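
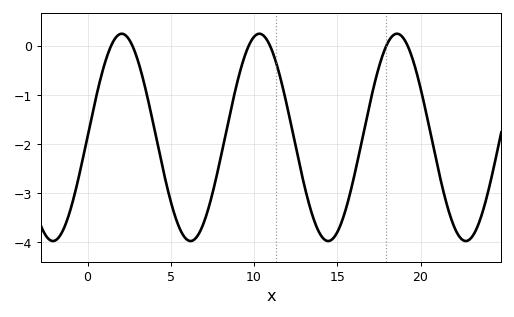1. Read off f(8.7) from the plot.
-1.2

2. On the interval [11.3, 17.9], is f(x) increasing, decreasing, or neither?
neither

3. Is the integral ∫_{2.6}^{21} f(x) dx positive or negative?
negative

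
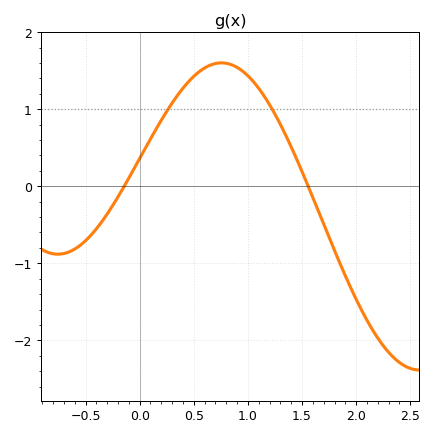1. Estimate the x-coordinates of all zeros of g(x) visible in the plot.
-0.15, 1.55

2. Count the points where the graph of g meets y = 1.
2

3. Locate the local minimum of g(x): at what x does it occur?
-0.75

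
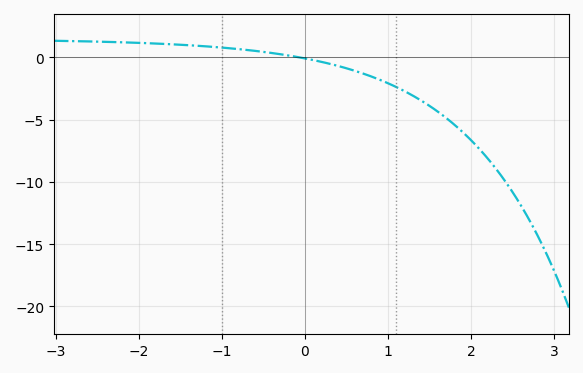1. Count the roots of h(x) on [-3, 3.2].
1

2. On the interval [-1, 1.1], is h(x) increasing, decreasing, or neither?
decreasing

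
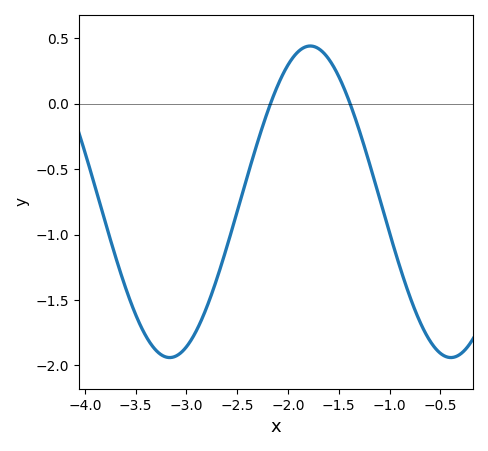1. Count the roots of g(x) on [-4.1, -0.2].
2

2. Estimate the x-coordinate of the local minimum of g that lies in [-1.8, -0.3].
-0.396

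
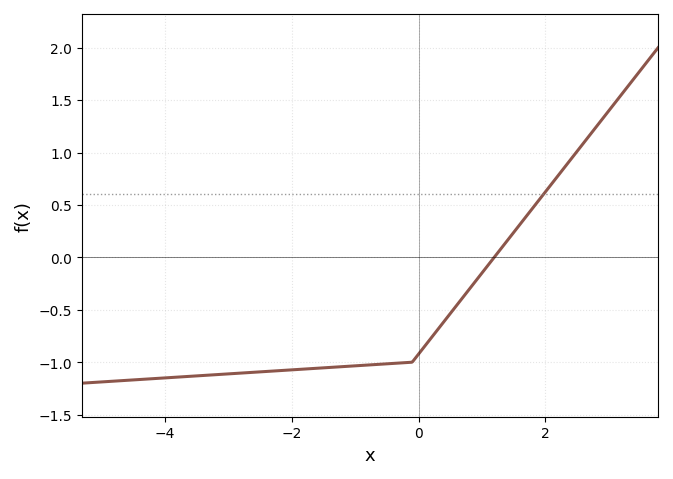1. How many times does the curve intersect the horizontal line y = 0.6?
1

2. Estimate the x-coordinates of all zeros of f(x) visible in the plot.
1.2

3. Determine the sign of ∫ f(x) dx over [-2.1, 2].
negative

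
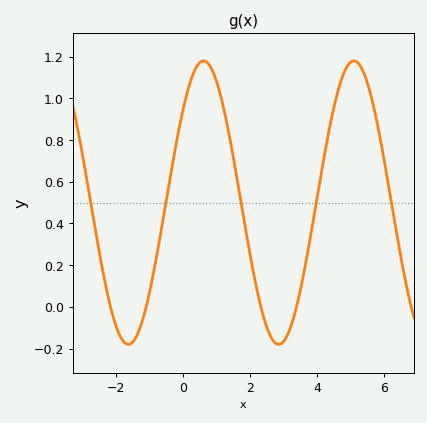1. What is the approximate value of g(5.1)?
1.18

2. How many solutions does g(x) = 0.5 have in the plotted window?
5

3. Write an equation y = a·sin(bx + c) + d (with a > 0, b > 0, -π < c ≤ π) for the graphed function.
y = 0.68sin(1.4x + 0.72) + 0.5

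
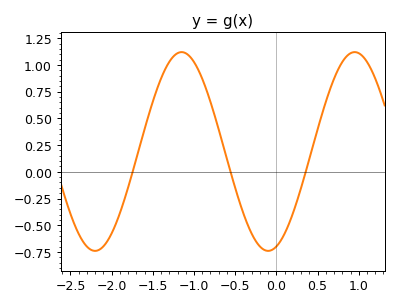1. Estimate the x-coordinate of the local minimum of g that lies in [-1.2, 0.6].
-0.1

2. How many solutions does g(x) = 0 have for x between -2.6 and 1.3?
3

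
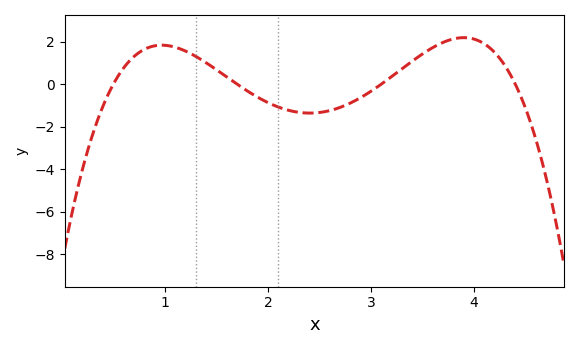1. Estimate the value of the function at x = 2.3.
-1.4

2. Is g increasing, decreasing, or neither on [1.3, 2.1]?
decreasing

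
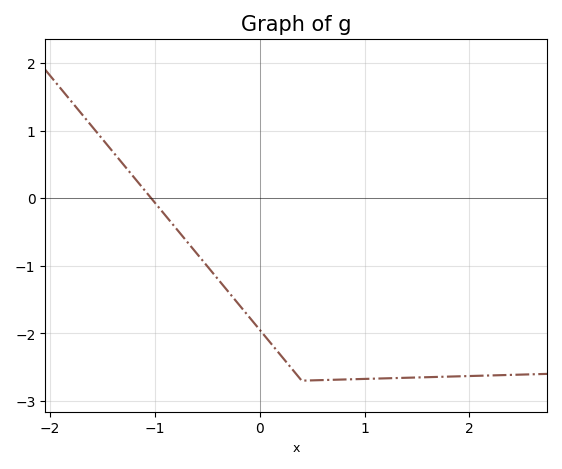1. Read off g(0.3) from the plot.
-2.51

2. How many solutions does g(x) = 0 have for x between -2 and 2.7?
1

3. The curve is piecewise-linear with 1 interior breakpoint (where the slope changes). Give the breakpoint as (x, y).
(0.4, -2.7)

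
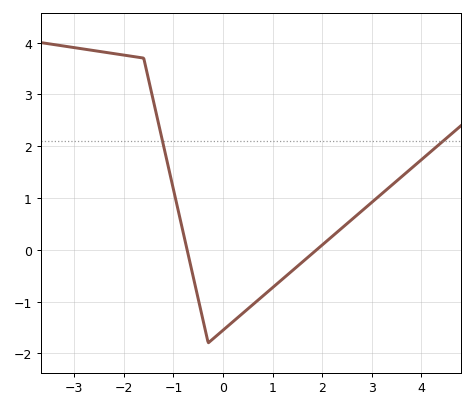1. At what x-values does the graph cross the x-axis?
-0.725, 1.89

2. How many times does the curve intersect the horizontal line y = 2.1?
2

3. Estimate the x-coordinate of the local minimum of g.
-0.299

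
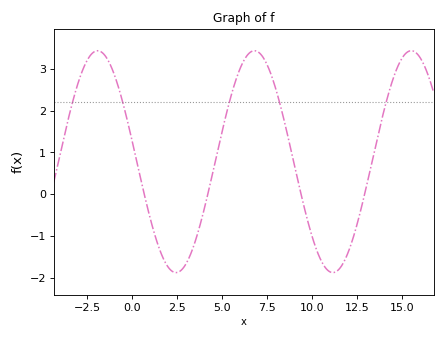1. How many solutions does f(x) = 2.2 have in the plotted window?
5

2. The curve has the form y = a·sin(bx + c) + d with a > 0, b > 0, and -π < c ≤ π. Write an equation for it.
y = 2.65sin(0.72x + 2.96) + 0.78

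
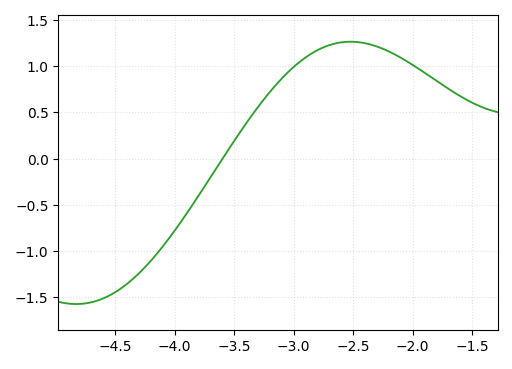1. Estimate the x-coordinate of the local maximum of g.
-2.52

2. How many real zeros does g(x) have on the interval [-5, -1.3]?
1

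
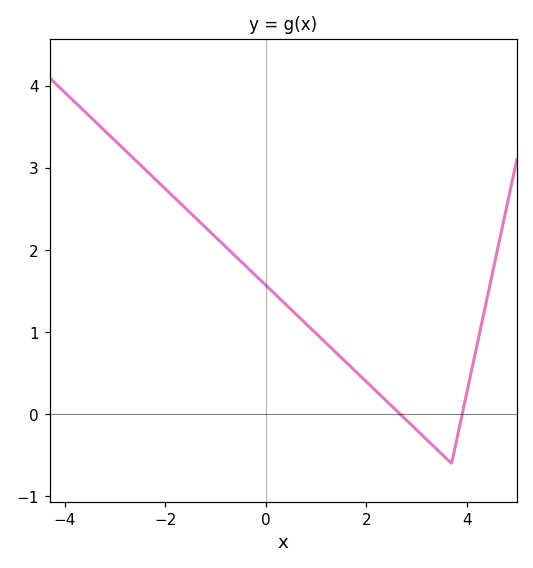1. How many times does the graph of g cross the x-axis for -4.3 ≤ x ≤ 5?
2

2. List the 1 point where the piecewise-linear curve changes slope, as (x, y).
(3.7, -0.6)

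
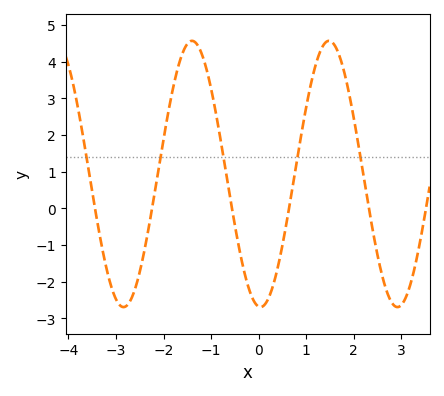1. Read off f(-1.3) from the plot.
4.5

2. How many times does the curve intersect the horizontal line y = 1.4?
5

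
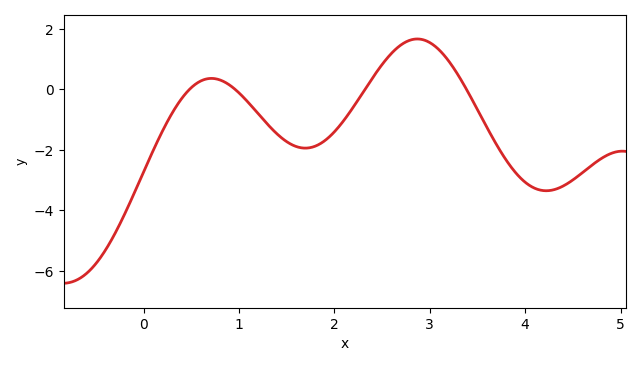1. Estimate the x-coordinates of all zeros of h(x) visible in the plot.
0.481, 0.958, 2.32, 3.38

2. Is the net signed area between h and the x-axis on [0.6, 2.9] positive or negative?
negative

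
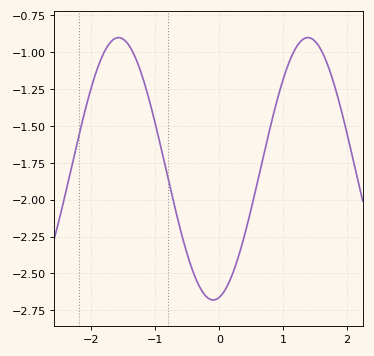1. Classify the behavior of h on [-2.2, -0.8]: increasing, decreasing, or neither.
neither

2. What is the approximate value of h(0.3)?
-2.4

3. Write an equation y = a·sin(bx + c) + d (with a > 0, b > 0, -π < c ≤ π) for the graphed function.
y = 0.89sin(2.1x - 1.4) - 1.79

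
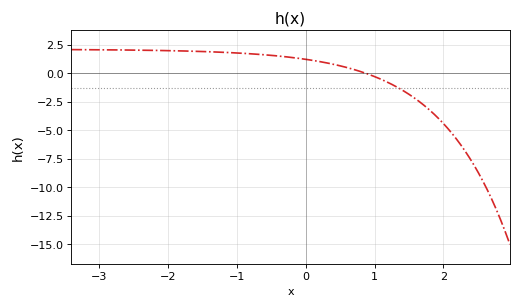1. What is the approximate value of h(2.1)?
-5.09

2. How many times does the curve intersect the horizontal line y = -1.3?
1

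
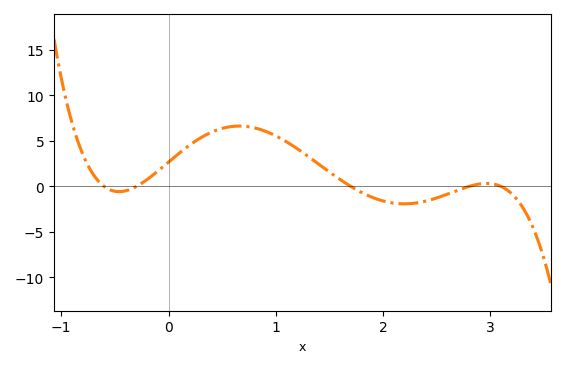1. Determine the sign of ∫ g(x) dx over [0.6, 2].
positive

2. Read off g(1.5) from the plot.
1.59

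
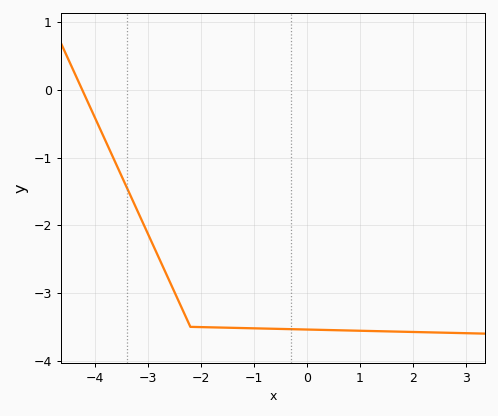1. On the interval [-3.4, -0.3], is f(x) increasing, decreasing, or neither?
decreasing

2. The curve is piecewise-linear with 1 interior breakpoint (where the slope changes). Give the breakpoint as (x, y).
(-2.2, -3.5)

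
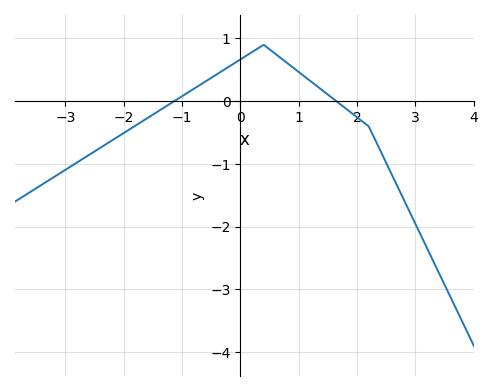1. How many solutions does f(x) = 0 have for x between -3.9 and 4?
2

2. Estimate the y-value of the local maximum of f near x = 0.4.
0.9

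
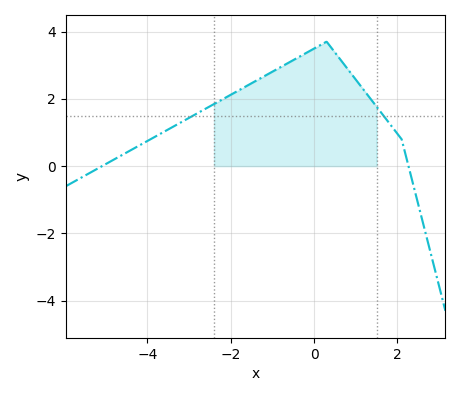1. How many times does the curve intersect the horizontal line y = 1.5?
2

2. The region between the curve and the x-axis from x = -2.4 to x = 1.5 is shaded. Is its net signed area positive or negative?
positive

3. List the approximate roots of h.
-5, 2.2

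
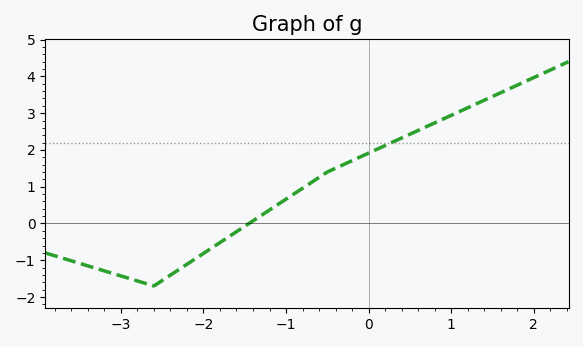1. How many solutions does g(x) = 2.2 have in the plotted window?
1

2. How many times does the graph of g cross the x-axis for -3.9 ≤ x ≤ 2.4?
1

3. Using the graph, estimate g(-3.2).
-1.29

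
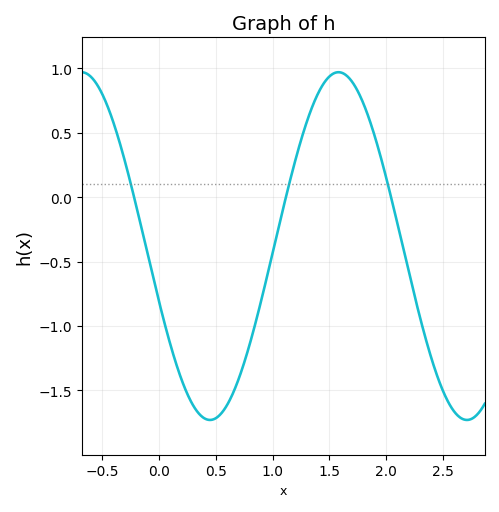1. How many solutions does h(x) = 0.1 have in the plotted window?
3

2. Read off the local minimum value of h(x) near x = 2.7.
-1.73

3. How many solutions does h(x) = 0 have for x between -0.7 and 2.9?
3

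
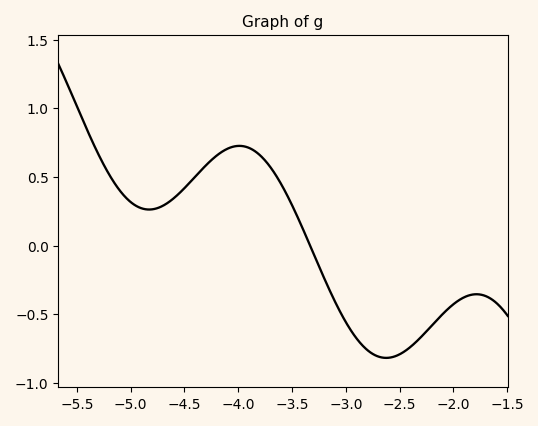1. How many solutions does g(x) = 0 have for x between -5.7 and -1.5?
1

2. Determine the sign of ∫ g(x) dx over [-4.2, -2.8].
positive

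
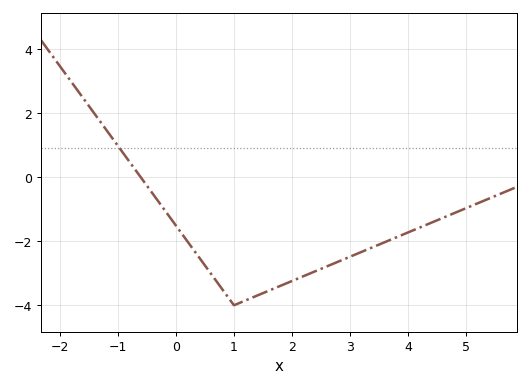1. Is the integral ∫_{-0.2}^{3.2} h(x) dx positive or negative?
negative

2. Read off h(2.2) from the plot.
-3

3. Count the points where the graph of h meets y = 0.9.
1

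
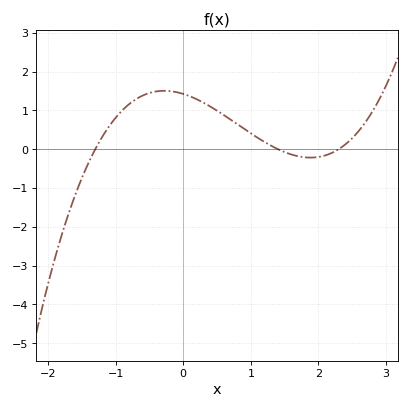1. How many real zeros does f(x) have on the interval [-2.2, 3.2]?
3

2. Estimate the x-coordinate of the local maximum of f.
-0.28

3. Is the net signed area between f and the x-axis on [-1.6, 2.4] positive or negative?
positive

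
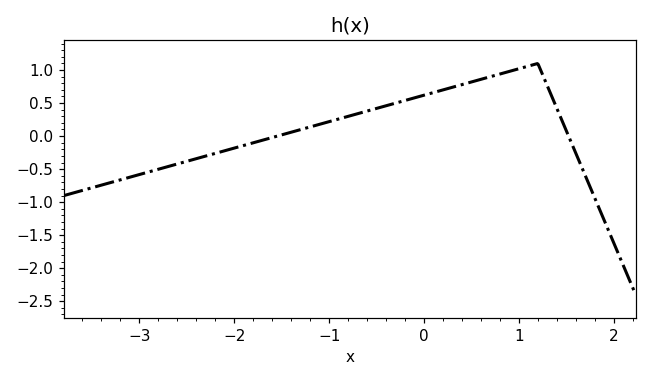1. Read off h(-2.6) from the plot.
-0.4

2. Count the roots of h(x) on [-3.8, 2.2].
2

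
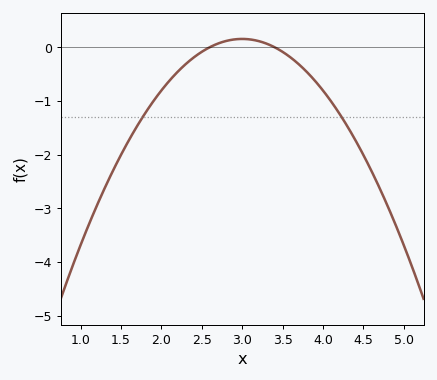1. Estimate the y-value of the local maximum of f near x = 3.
0.154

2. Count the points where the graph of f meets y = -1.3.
2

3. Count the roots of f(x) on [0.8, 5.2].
2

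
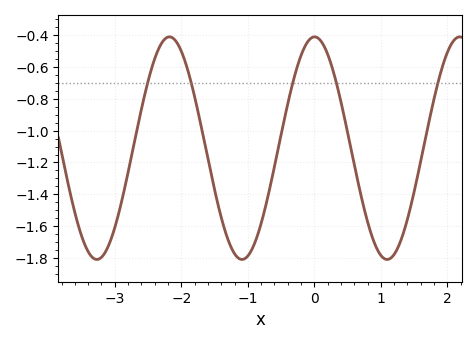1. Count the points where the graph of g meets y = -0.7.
5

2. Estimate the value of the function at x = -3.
-1.62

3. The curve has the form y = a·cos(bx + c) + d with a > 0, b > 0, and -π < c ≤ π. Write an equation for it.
y = 0.7cos(2.9x - 0.01) - 1.11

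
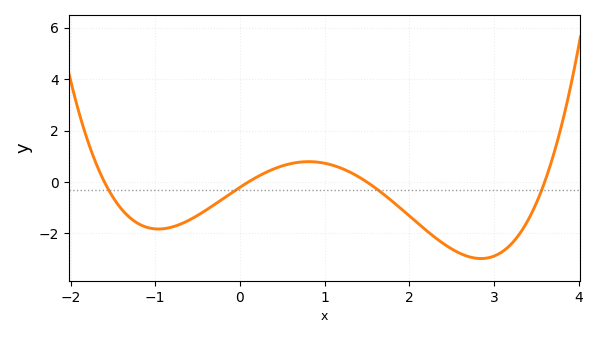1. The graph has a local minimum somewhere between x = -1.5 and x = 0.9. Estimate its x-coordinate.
-0.962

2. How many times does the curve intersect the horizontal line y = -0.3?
4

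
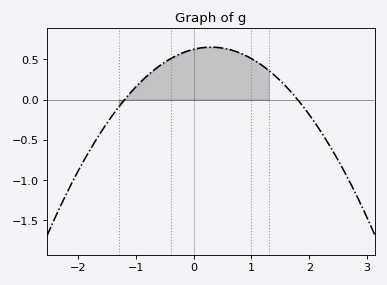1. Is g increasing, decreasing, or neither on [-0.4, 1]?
neither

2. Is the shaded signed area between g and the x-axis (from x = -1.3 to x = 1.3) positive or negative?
positive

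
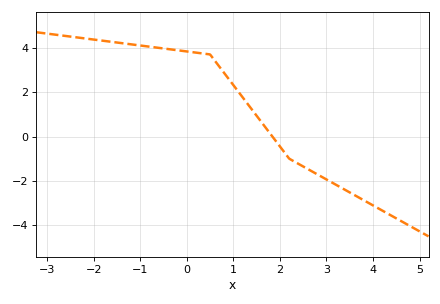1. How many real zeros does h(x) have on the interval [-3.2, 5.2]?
1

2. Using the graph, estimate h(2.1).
-0.724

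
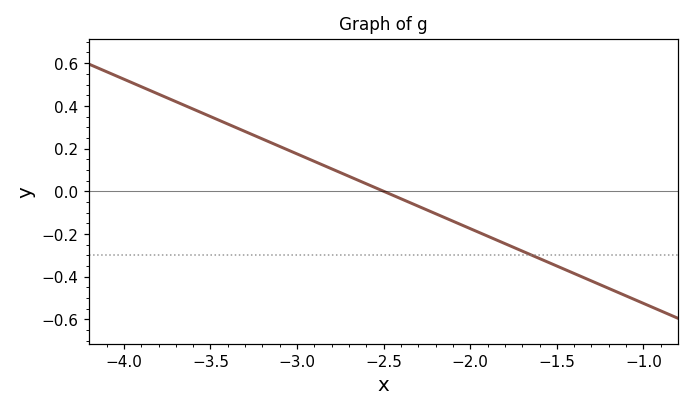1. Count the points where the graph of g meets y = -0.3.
1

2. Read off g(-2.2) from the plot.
-0.1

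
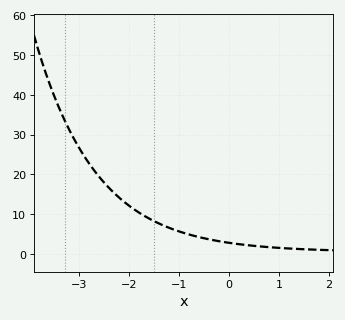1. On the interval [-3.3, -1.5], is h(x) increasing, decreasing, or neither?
decreasing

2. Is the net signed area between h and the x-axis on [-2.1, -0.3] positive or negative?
positive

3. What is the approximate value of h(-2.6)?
19.3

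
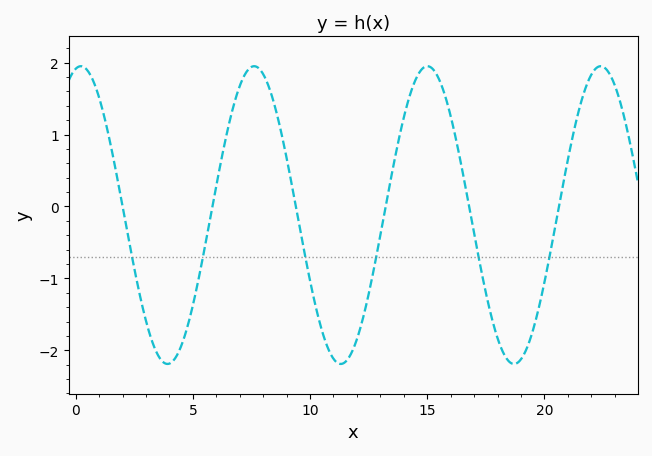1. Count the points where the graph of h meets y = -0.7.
6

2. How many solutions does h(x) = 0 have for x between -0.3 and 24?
6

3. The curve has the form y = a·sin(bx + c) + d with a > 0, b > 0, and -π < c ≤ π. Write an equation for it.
y = 2.07sin(0.85x + 1.4) - 0.12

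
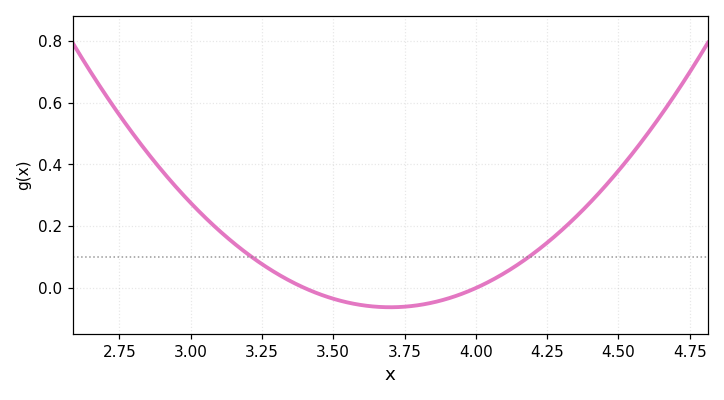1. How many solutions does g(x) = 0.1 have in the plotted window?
2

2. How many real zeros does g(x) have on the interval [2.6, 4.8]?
2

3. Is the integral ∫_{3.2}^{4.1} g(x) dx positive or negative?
negative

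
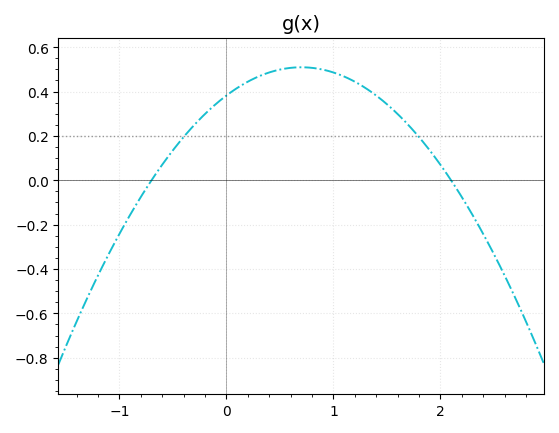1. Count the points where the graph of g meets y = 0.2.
2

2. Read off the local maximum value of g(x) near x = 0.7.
0.5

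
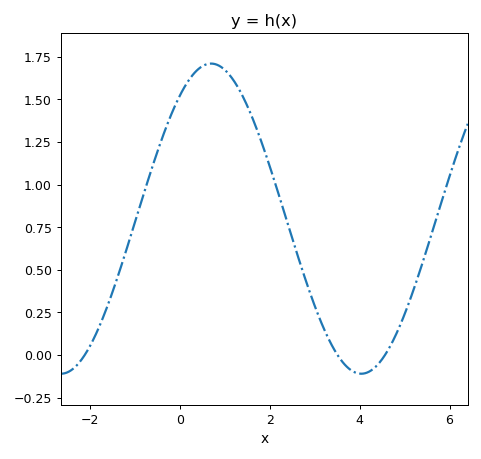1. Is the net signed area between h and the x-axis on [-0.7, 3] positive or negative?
positive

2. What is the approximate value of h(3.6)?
-0.035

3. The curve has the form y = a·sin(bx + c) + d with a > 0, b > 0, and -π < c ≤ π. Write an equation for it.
y = 0.91sin(0.94x + 0.92) + 0.8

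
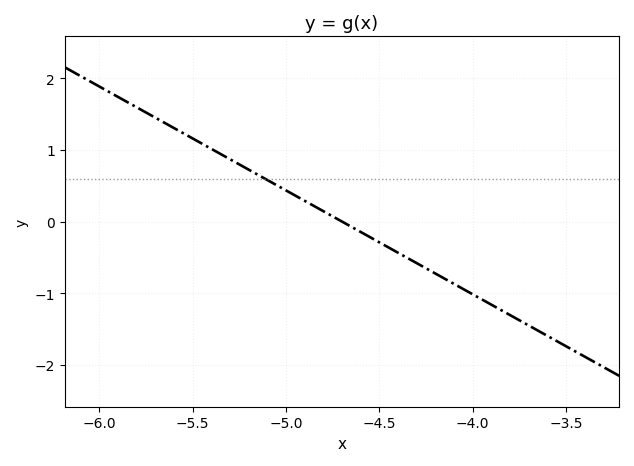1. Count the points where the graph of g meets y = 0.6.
1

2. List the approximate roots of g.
-4.7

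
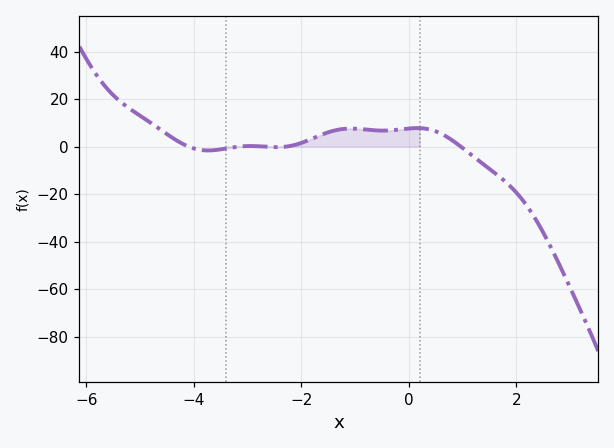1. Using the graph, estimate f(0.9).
1.15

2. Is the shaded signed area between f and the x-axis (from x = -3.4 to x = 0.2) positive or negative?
positive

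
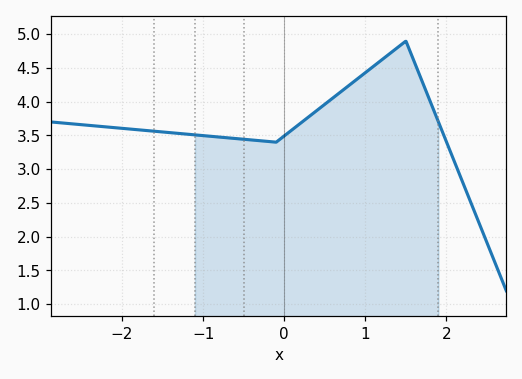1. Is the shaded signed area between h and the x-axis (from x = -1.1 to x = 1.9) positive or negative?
positive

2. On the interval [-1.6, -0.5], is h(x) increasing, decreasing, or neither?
decreasing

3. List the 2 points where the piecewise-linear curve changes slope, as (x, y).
(-0.1, 3.4); (1.5, 4.9)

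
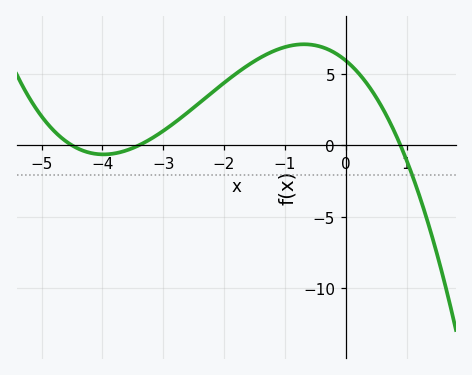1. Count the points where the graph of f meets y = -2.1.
1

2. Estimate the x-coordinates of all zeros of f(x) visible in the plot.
-4.5, -3.4, 0.9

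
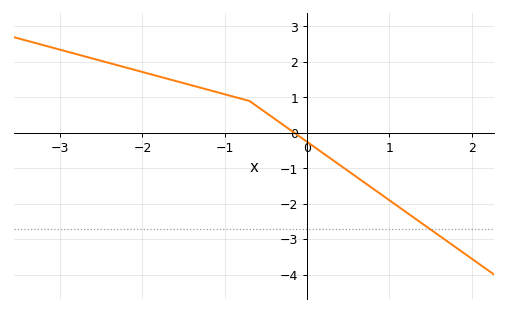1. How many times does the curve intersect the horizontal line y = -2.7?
1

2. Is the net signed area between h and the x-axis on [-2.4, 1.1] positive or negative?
positive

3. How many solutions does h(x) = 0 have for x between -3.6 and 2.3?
1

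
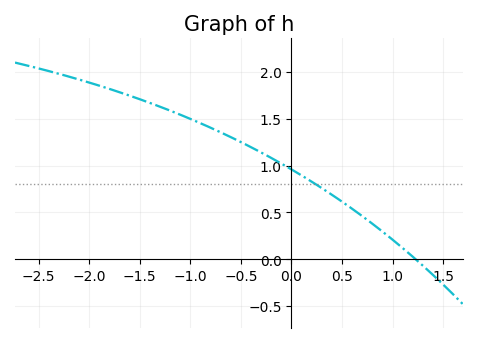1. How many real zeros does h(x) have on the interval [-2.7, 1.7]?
1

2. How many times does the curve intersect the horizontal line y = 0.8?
1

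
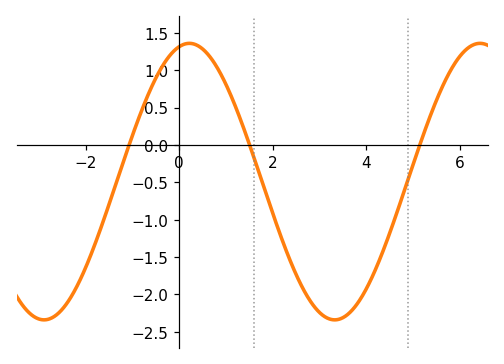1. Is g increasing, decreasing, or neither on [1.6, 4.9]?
neither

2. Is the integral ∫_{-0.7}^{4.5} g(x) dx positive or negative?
negative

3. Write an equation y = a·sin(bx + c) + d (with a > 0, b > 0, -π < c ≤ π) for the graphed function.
y = 1.85sin(1x + 1.4) - 0.49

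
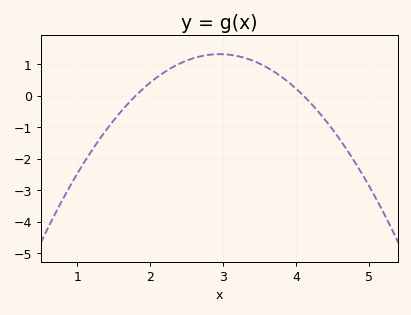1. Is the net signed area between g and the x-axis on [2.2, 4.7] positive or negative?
positive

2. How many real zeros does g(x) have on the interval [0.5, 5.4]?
2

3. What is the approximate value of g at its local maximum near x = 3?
1.3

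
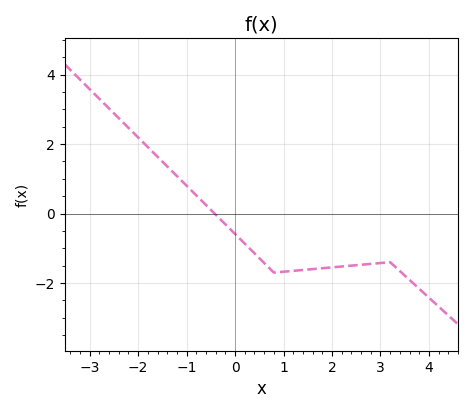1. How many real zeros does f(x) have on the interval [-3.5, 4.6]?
1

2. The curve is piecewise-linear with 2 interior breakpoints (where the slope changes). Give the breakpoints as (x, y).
(0.8, -1.7); (3.2, -1.4)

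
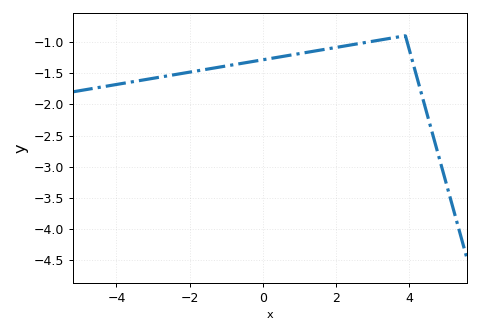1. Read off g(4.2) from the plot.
-1.55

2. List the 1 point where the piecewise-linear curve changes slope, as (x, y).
(3.9, -0.9)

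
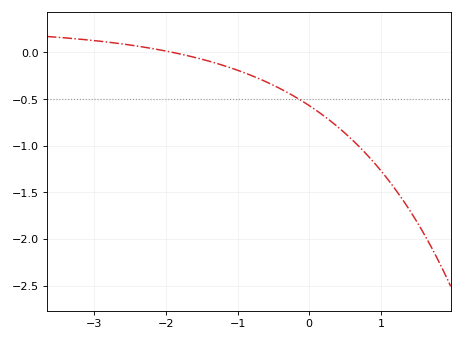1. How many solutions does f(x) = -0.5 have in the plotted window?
1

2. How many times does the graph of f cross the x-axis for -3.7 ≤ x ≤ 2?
1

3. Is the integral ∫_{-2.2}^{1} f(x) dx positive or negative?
negative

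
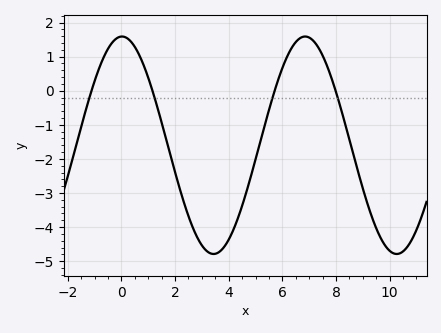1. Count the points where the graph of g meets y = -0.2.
4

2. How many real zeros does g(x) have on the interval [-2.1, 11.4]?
4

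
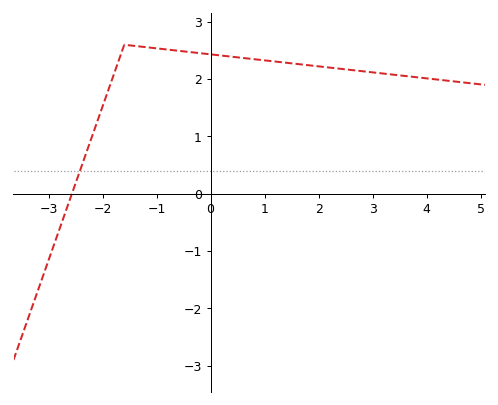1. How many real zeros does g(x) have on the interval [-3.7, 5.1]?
1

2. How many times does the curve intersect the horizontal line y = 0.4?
1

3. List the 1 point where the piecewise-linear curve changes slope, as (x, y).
(-1.6, 2.6)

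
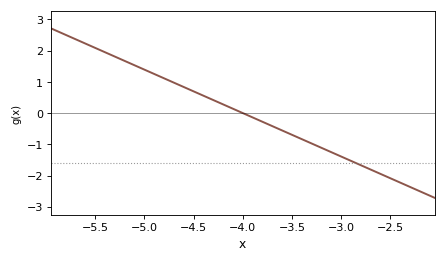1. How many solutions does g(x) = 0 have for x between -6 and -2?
1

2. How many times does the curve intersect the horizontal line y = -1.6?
1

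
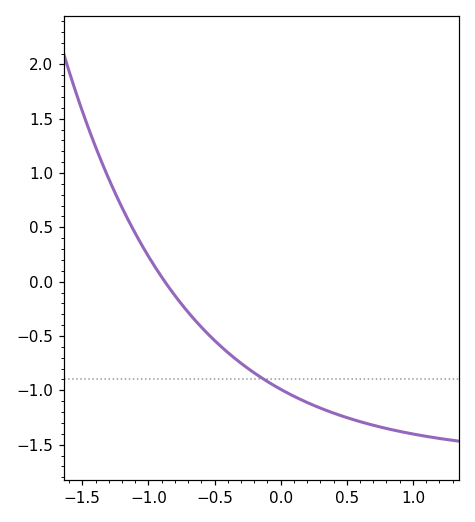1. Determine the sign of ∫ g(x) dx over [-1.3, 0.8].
negative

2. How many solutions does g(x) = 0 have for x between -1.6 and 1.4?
1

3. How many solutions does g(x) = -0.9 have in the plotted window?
1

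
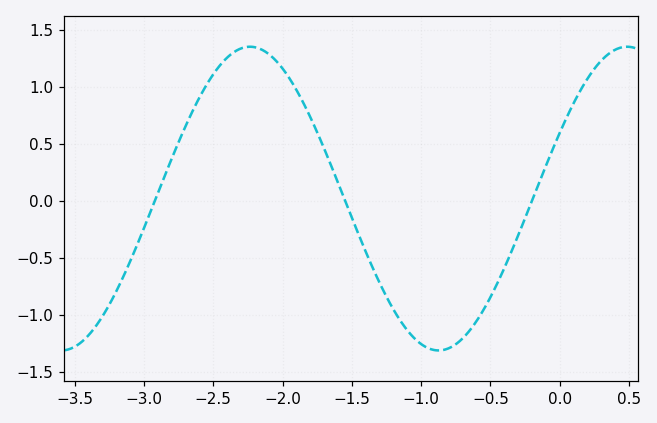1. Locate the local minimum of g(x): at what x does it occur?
-0.874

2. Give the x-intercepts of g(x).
-2.92, -1.55, -0.201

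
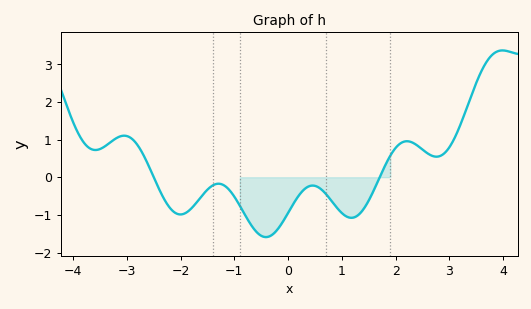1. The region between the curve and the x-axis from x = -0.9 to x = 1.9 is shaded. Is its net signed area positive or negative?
negative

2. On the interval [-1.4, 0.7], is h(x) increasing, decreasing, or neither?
neither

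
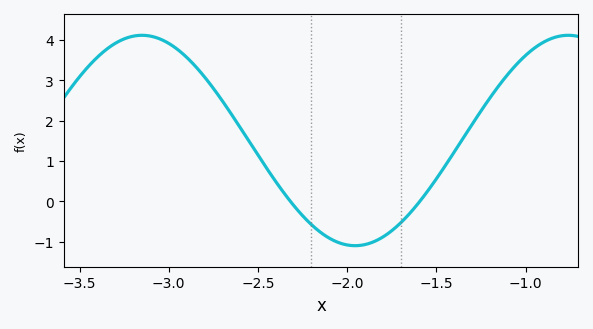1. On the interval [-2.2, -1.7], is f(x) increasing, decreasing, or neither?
neither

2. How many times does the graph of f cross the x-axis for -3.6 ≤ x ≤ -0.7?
2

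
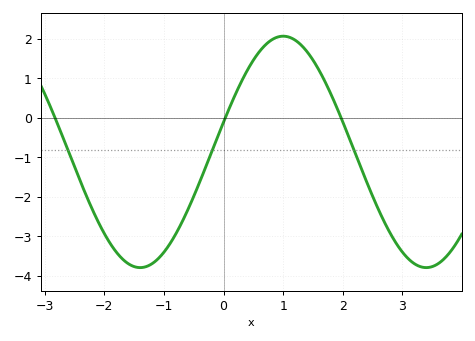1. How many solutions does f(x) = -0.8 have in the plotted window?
3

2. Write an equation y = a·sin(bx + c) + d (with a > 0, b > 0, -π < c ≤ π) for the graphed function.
y = 2.93sin(1.3x + 0.26) - 0.86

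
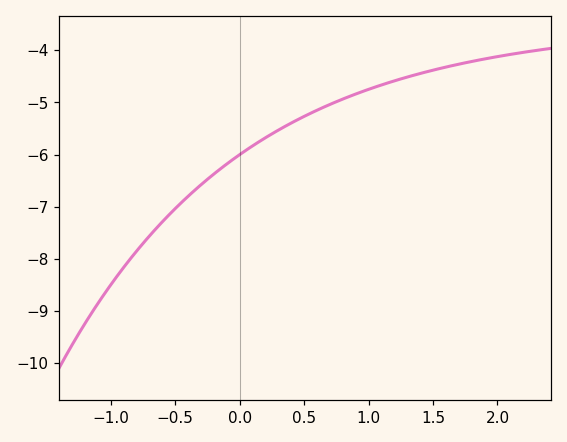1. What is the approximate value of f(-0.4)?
-6.8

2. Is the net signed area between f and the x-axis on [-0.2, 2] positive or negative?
negative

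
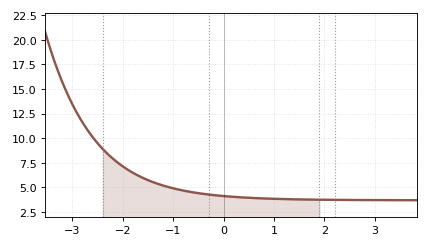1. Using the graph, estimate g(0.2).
4.03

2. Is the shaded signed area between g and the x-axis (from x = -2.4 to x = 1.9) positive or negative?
positive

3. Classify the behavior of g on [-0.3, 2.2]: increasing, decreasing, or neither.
decreasing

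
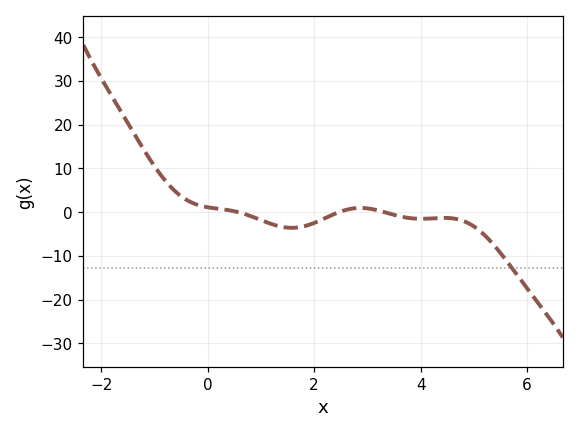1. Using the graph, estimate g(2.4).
0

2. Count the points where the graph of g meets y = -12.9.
1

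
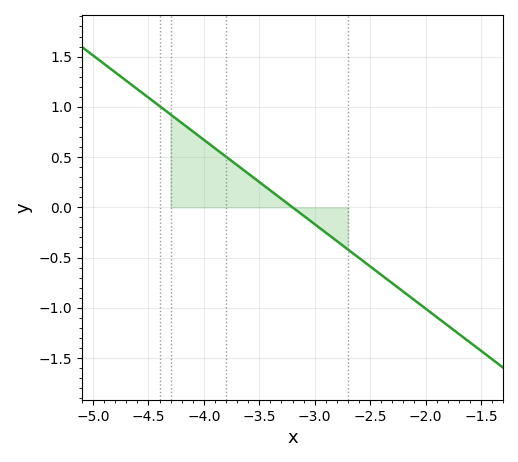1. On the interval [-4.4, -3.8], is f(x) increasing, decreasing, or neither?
decreasing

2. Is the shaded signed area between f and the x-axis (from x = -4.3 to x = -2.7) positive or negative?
positive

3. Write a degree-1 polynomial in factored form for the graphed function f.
y = -0.84(x + 3.2)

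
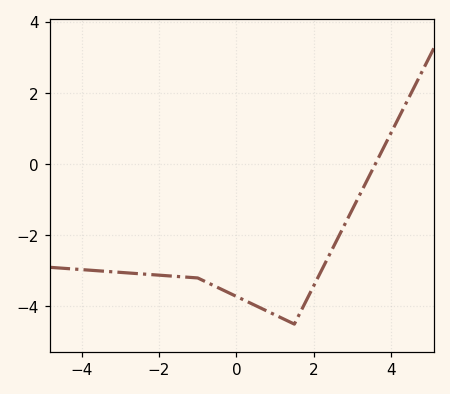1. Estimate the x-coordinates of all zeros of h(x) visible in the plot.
3.59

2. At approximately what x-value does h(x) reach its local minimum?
1.5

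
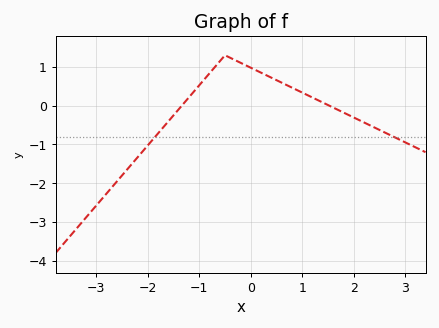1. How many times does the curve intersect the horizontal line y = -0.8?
2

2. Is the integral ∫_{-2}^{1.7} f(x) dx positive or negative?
positive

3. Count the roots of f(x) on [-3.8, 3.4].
2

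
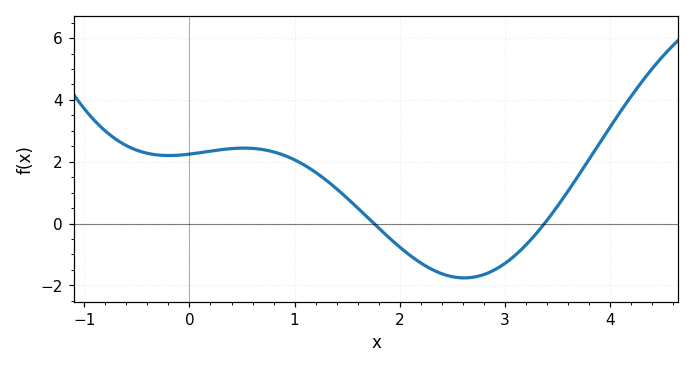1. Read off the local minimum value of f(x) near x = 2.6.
-1.8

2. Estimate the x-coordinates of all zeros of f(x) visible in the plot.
1.8, 3.4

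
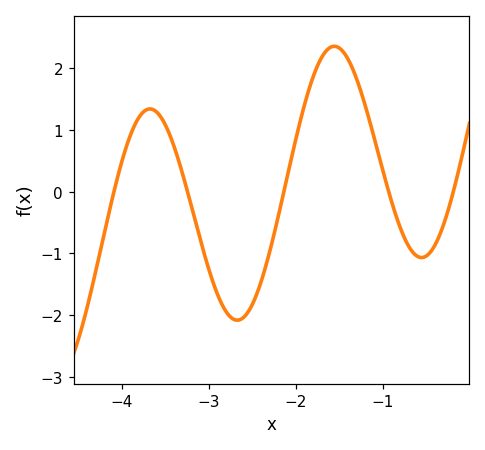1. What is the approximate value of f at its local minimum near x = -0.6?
-1.1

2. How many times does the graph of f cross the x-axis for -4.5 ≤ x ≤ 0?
5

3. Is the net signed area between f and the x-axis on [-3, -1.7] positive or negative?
negative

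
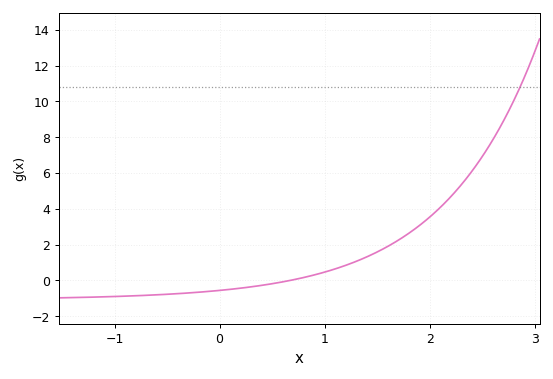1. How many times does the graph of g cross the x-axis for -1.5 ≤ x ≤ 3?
1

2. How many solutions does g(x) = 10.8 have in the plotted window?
1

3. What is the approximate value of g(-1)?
-1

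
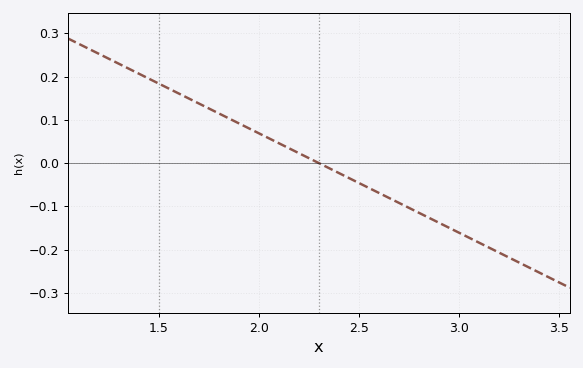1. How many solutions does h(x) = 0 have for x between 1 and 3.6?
1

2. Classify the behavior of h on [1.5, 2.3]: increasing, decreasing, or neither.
decreasing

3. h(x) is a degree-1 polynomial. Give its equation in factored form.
y = -0.23(x - 2.3)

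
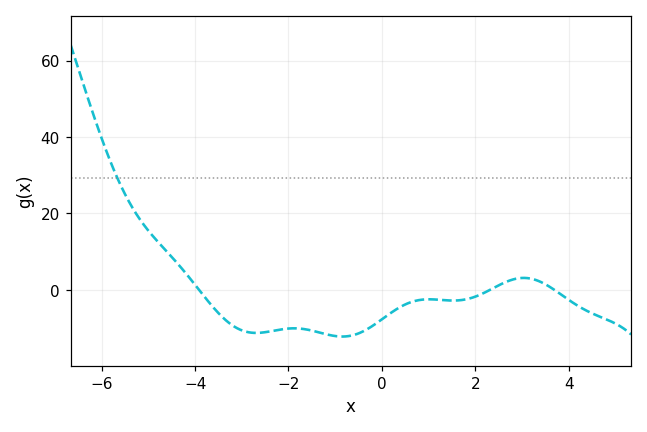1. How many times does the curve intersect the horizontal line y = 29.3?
1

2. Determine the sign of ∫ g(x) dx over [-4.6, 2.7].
negative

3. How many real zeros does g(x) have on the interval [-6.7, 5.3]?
3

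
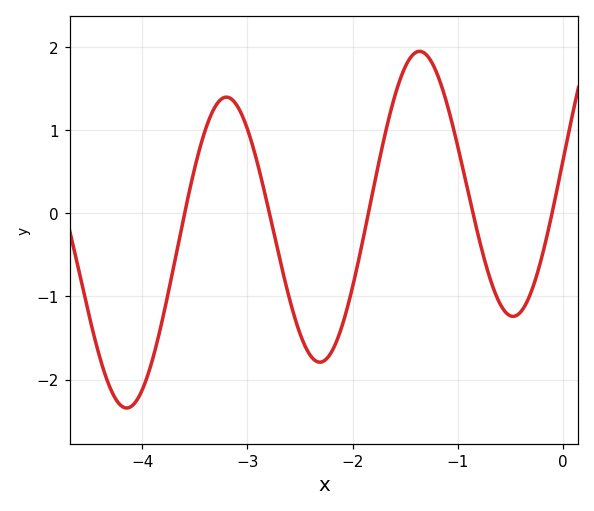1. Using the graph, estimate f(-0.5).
-1.23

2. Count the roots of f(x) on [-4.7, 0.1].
5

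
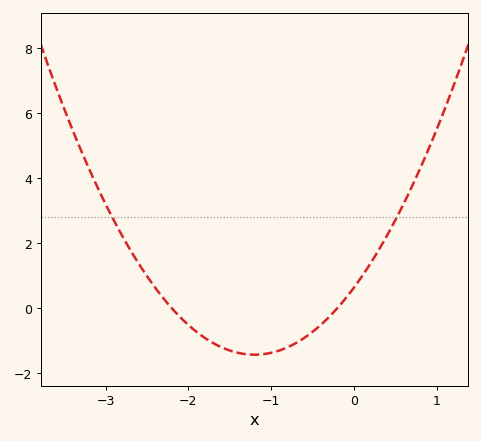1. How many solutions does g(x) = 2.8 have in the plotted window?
2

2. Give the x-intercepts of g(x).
-2.2, -0.2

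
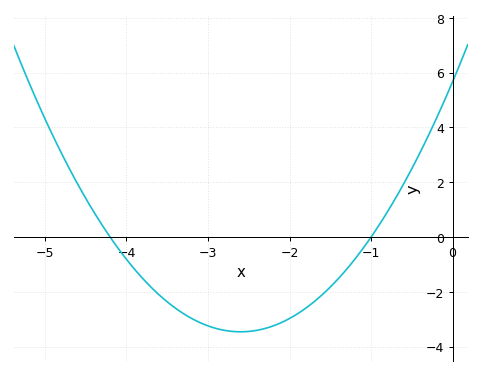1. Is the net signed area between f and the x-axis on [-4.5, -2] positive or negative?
negative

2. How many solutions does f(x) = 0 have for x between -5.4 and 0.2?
2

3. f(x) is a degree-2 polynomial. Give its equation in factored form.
y = 1.35(x + 4.2)(x + 1)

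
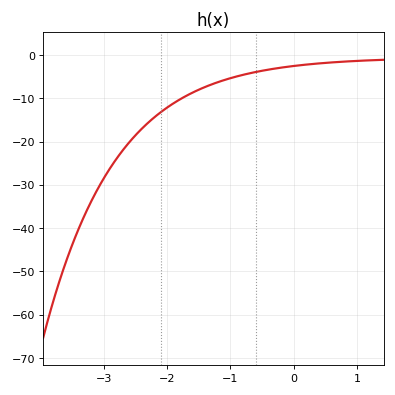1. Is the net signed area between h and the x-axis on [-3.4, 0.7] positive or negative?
negative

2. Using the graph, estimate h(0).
-2.53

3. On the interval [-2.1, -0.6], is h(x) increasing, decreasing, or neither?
increasing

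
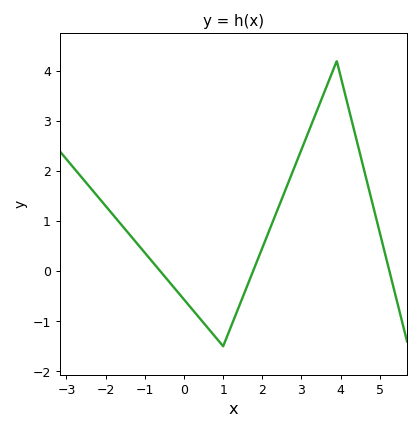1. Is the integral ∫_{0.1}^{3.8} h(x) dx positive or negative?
positive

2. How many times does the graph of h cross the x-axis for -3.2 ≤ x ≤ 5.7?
3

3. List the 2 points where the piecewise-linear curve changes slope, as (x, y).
(1, -1.5); (3.9, 4.2)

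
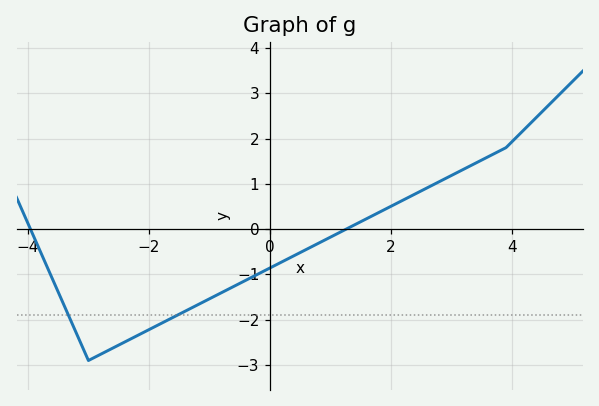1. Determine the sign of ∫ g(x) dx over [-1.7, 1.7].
negative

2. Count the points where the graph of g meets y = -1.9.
2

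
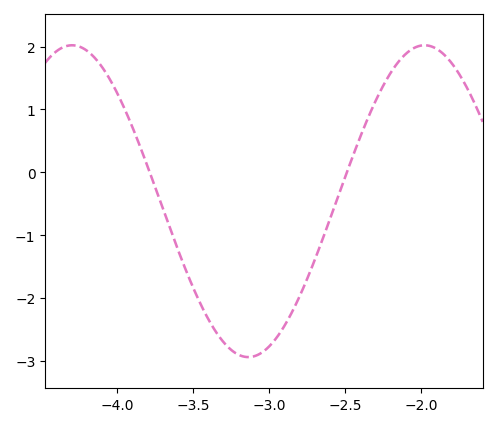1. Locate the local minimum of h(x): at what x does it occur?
-3.14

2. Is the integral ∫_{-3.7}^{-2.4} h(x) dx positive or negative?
negative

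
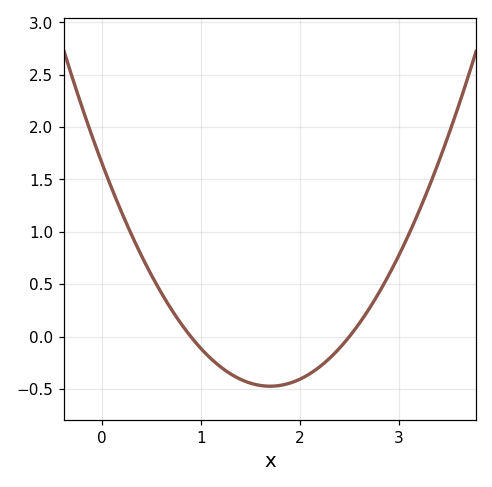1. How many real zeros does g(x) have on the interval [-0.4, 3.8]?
2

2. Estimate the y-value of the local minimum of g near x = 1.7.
-0.45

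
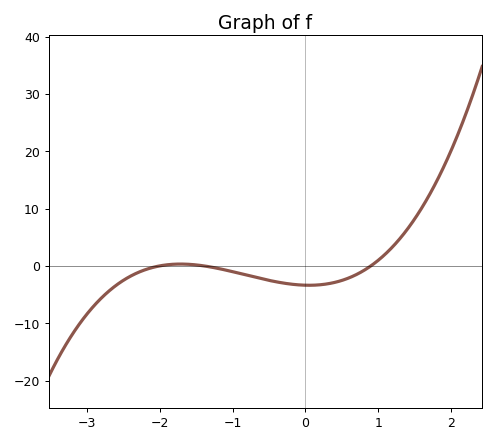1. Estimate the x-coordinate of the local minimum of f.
0.1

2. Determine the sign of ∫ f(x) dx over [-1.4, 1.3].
negative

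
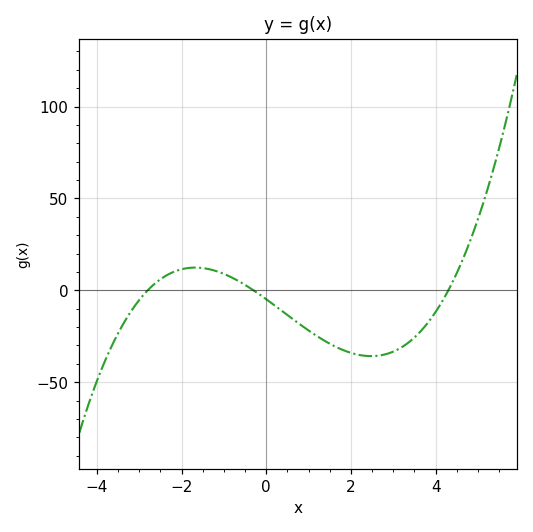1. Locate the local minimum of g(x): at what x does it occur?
2.4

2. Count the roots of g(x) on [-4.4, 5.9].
3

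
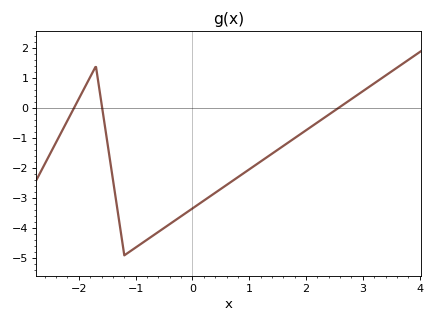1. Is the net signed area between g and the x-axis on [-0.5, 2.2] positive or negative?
negative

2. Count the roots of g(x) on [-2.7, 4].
3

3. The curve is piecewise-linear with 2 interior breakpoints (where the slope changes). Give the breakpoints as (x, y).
(-1.7, 1.4); (-1.2, -4.9)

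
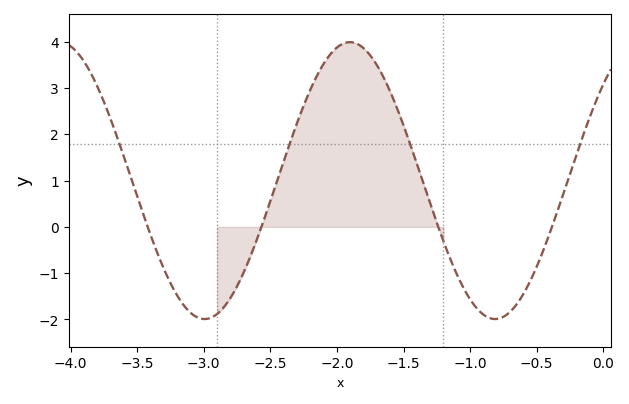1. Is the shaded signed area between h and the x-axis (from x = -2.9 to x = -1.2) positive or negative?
positive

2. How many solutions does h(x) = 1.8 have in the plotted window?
4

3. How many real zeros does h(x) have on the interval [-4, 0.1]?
4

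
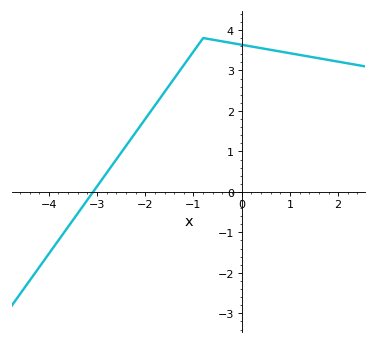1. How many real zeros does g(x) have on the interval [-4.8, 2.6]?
1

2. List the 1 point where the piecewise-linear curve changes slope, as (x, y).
(-0.8, 3.8)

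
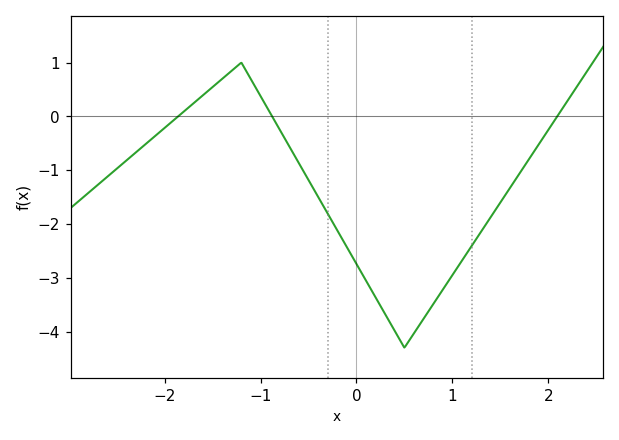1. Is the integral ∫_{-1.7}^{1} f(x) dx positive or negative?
negative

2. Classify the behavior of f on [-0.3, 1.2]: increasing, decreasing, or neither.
neither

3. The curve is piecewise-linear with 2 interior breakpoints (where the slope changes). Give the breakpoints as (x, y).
(-1.2, 1); (0.5, -4.3)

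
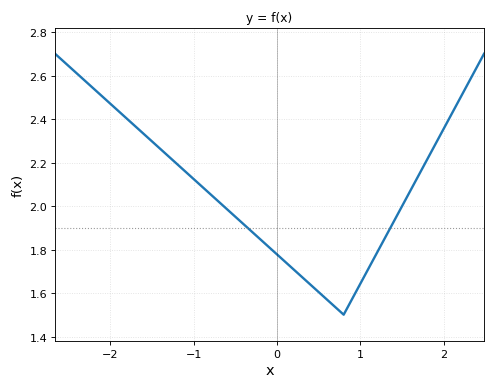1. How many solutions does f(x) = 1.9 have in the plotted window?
2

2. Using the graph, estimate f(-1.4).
2.26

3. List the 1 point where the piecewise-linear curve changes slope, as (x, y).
(0.8, 1.5)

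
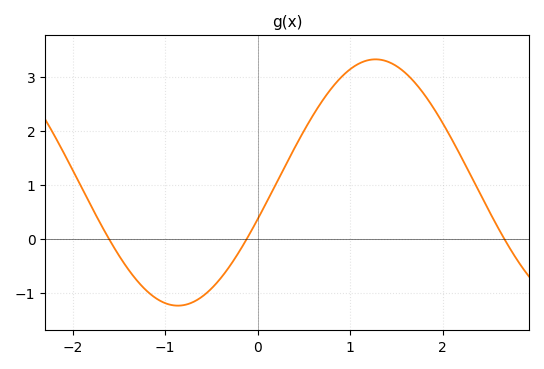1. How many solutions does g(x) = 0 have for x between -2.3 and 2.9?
3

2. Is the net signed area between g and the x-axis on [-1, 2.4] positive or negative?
positive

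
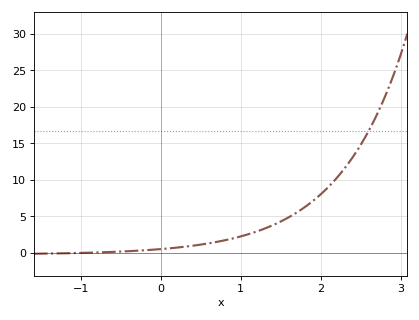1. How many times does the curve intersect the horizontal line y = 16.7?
1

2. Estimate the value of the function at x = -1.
-0.014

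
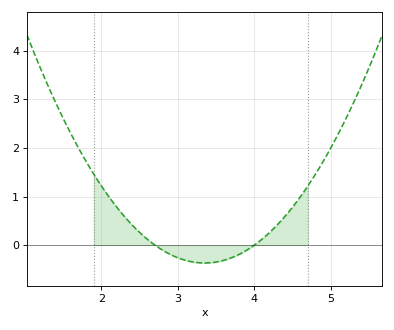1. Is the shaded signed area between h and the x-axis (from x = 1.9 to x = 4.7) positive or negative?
positive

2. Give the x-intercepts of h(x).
2.7, 4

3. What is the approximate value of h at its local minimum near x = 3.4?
-0.368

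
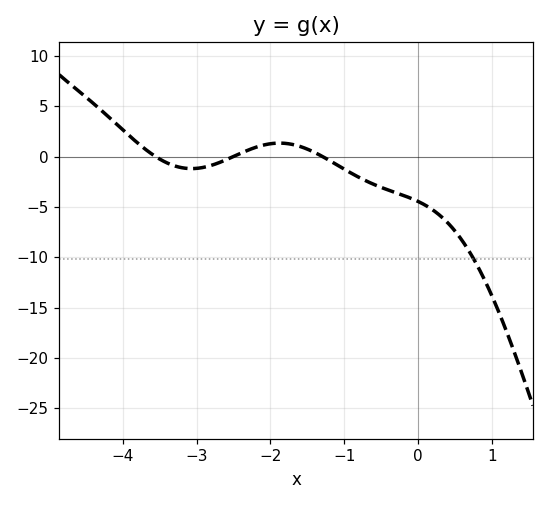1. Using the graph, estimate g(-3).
-1.16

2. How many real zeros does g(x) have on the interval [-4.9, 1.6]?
3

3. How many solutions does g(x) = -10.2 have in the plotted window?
1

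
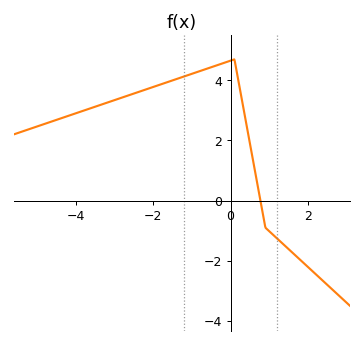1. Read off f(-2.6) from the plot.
3.6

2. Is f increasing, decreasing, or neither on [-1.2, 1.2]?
neither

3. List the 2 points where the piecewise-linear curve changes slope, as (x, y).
(0.1, 4.7); (0.9, -0.9)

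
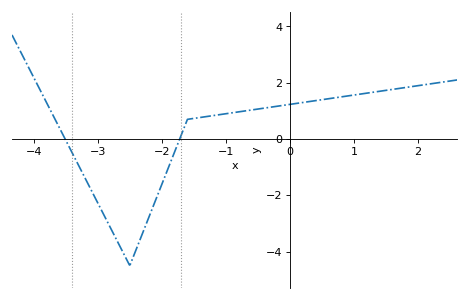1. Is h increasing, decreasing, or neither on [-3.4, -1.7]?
neither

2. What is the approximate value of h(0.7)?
1.4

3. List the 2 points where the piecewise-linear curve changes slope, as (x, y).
(-2.5, -4.5); (-1.6, 0.7)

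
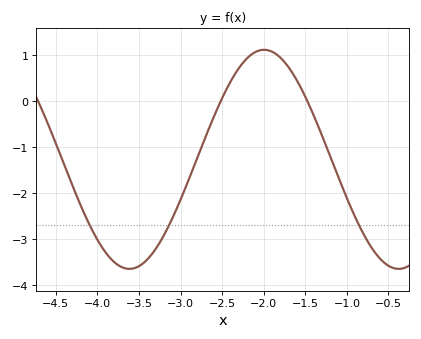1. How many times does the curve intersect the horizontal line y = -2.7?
3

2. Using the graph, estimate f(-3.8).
-3.5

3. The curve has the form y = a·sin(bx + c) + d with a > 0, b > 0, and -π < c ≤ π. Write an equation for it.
y = 2.38sin(1.9x - 0.84) - 1.27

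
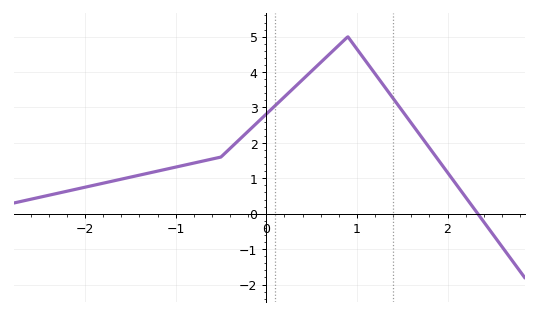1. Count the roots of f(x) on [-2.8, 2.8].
1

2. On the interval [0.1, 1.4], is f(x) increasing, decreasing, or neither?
neither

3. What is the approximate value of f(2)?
1.2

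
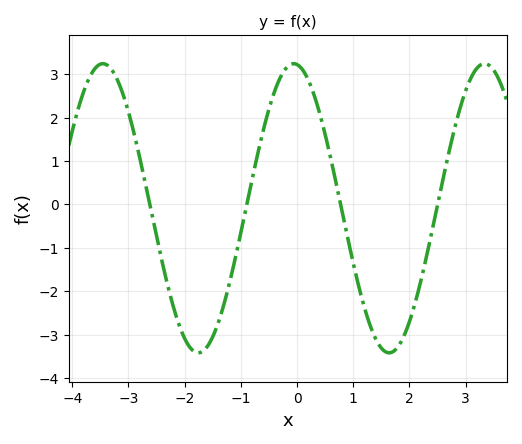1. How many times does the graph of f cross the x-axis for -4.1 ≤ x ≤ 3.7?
4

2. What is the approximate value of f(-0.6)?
1.71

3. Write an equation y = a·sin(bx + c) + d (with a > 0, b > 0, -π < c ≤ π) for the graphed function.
y = 3.33sin(1.85x + 1.68) - 0.09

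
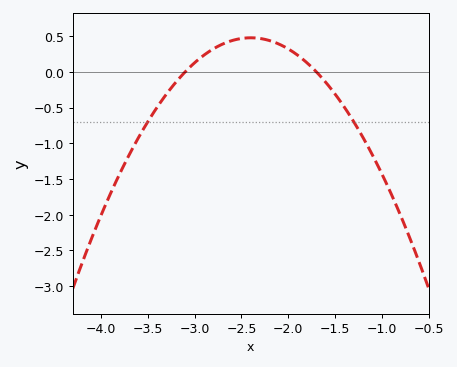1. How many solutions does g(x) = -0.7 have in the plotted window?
2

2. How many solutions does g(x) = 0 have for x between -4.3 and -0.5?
2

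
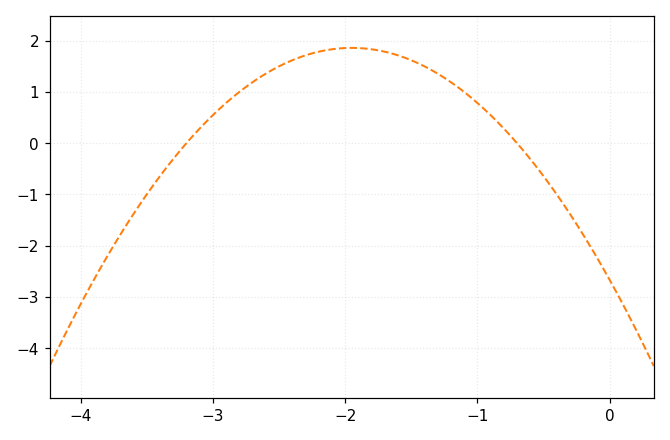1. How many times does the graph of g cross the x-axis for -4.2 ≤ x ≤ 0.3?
2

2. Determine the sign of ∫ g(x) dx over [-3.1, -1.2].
positive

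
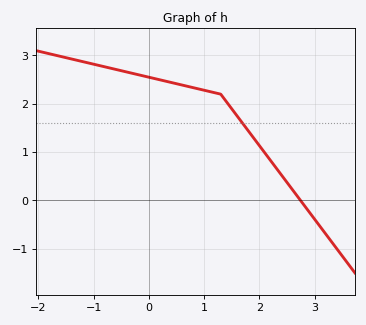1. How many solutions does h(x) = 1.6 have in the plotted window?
1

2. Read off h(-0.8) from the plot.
2.77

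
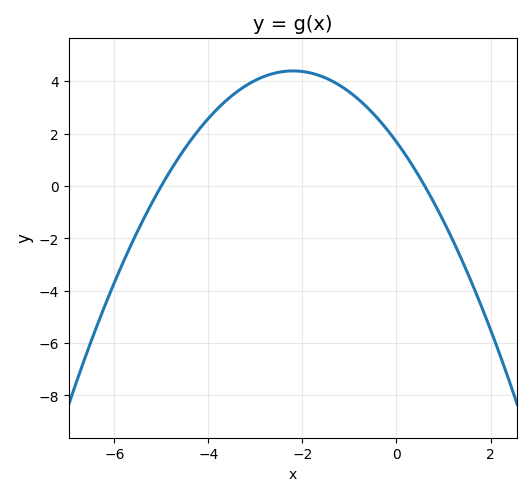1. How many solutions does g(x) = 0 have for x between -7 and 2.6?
2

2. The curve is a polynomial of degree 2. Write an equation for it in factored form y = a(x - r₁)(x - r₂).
y = -0.56(x + 5)(x - 0.6)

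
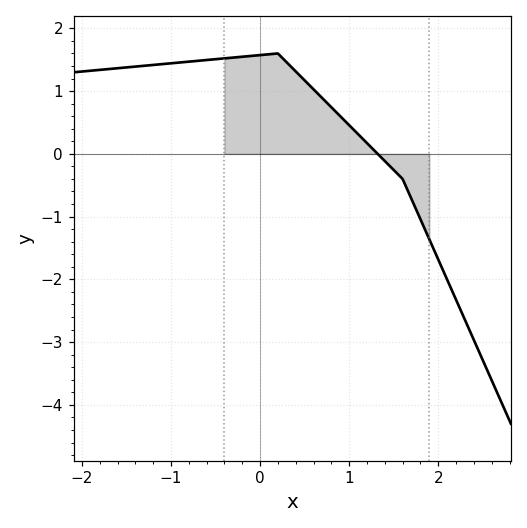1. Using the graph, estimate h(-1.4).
1.39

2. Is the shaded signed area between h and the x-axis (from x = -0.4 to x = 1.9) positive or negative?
positive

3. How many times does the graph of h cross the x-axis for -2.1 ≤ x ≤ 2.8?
1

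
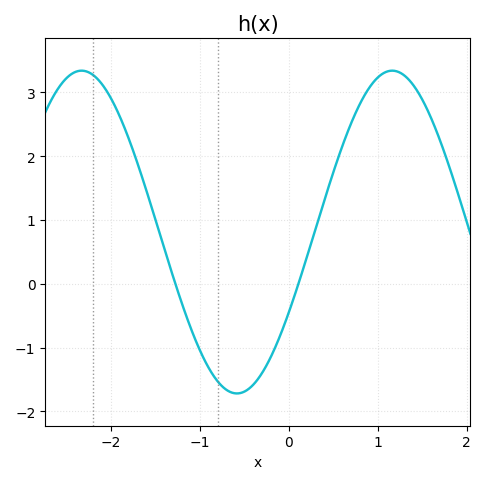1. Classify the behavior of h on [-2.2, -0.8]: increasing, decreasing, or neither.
decreasing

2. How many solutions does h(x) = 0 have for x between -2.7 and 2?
2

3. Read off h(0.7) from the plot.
2.5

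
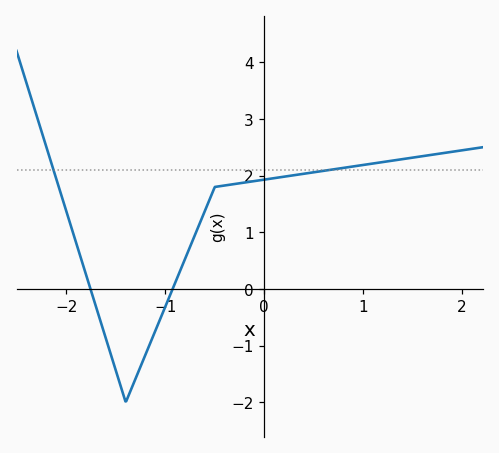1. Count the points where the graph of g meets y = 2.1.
2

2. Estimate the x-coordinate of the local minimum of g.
-1.4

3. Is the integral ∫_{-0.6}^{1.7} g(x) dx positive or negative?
positive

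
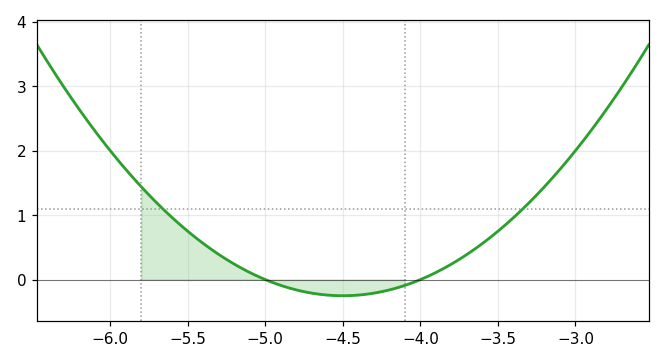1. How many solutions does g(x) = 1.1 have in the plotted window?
2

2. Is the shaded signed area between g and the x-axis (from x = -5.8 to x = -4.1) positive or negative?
positive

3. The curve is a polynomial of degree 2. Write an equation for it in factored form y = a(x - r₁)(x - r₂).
y = 1(x + 5)(x + 4)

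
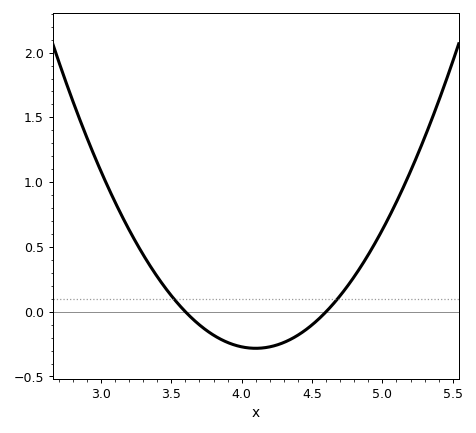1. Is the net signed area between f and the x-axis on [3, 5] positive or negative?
positive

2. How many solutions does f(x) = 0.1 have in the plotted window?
2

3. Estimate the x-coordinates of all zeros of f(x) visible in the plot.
3.6, 4.6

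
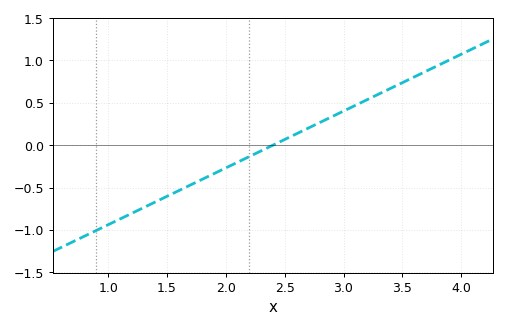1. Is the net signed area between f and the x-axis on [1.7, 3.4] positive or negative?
positive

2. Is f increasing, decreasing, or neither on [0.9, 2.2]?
increasing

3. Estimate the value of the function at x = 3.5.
0.75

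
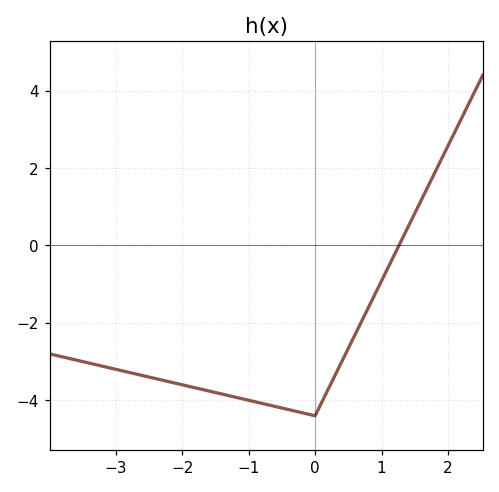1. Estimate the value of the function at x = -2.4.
-3.4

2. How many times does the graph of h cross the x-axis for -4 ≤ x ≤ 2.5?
1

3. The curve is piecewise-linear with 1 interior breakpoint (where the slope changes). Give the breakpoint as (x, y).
(0, -4.4)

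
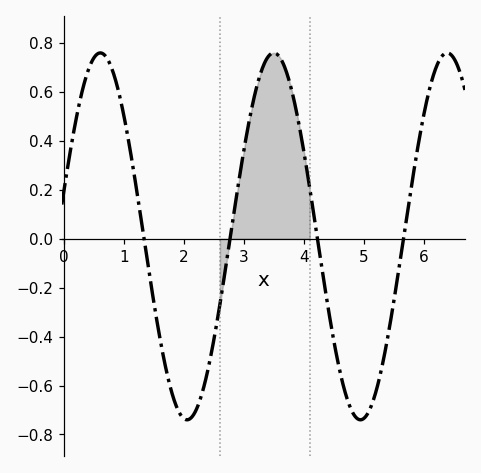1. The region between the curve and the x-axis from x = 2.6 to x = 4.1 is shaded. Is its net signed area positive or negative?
positive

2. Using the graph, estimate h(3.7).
0.69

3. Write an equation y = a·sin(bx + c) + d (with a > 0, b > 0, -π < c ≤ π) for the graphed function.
y = 0.75sin(2.17x + 0.262) + 0.01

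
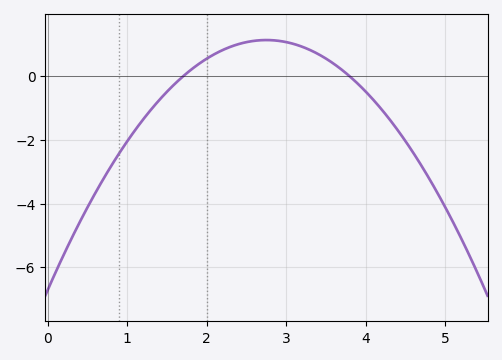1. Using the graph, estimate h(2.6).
1.12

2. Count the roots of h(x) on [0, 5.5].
2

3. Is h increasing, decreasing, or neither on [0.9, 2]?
increasing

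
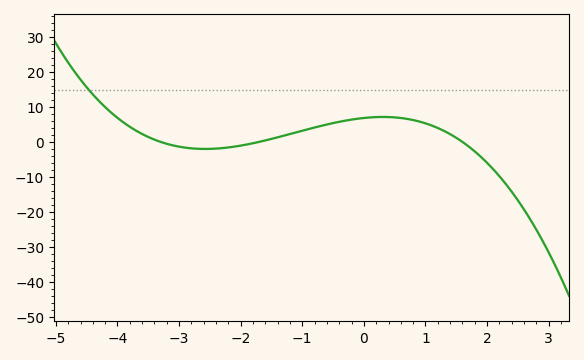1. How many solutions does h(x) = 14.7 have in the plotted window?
1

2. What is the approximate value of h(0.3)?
7.11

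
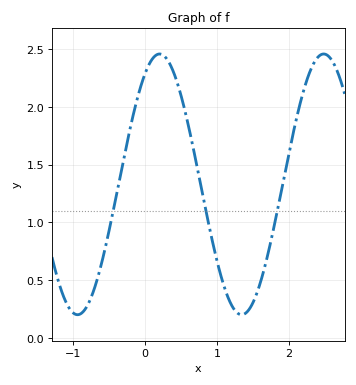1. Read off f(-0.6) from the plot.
0.65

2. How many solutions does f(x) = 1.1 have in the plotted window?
3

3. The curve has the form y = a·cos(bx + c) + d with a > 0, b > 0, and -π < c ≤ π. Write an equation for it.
y = 1.13cos(2.8x - 0.55) + 1.33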